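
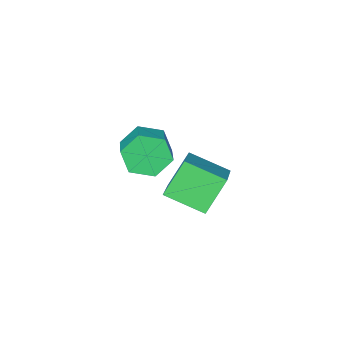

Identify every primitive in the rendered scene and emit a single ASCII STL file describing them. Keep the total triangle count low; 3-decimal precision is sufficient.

solid 
facet normal -0.603 -0.054 0.796
outer loop
vertex -0.138 1.208 -1.738
vertex 1.106 2.664 -0.697
vertex -1.153 2.56 -2.414
endloop
endfacet
facet normal -0.571 -0.668 -0.478
outer loop
vertex -0.086 2.656 -3.823
vertex -0.138 1.208 -1.738
vertex -1.153 2.56 -2.414
endloop
endfacet
facet normal -0.603 -0.054 0.796
outer loop
vertex -1.153 2.56 -2.414
vertex 1.106 2.664 -0.697
vertex 0.092 4.015 -1.373
endloop
endfacet
facet normal -0.557 0.743 -0.371
outer loop
vertex 0.092 4.015 -1.373
vertex -0.086 2.656 -3.823
vertex -1.153 2.56 -2.414
endloop
endfacet
facet normal 0.558 -0.742 0.372
outer loop
vertex -0.138 1.208 -1.738
vertex 2.173 2.76 -2.106
vertex 1.106 2.664 -0.697
endloop
endfacet
facet normal -0.571 -0.668 -0.478
outer loop
vertex 0.928 1.305 -3.147
vertex -0.138 1.208 -1.738
vertex -0.086 2.656 -3.823
endloop
endfacet
facet normal 0.558 -0.743 0.371
outer loop
vertex 0.928 1.305 -3.147
vertex 2.173 2.76 -2.106
vertex -0.138 1.208 -1.738
endloop
endfacet
facet normal 0.571 0.668 0.478
outer loop
vertex 1.106 2.664 -0.697
vertex 2.173 2.76 -2.106
vertex 0.092 4.015 -1.373
endloop
endfacet
facet normal -0.558 0.742 -0.371
outer loop
vertex 1.158 4.112 -2.782
vertex -0.086 2.656 -3.823
vertex 0.092 4.015 -1.373
endloop
endfacet
facet normal 0.571 0.668 0.478
outer loop
vertex 0.092 4.015 -1.373
vertex 2.173 2.76 -2.106
vertex 1.158 4.112 -2.782
endloop
endfacet
facet normal 0.603 0.054 -0.796
outer loop
vertex 1.158 4.112 -2.782
vertex 0.928 1.305 -3.147
vertex -0.086 2.656 -3.823
endloop
endfacet
facet normal 0.602 0.054 -0.796
outer loop
vertex 2.173 2.76 -2.106
vertex 0.928 1.305 -3.147
vertex 1.158 4.112 -2.782
endloop
endfacet
facet normal -0.494 -0.771 -0.401
outer loop
vertex 3.561 2.543 0.328
vertex 2.845 2.659 0.986
vertex 2.803 3.132 0.129
endloop
endfacet
facet normal 0.398 0.210 -0.893
outer loop
vertex 3.561 2.543 0.328
vertex 2.803 3.132 0.129
vertex 4.332 3.746 0.955
endloop
endfacet
facet normal 0.398 0.210 -0.893
outer loop
vertex 4.332 3.746 0.955
vertex 2.803 3.132 0.129
vertex 3.574 4.335 0.756
endloop
endfacet
facet normal 0.494 0.771 0.402
outer loop
vertex 4.332 3.746 0.955
vertex 3.574 4.335 0.756
vertex 3.615 3.861 1.614
endloop
endfacet
facet normal -0.494 -0.771 -0.401
outer loop
vertex 2.803 3.132 0.129
vertex 2.845 2.659 0.986
vertex 2.087 3.248 0.788
endloop
endfacet
facet normal -0.471 0.626 -0.622
outer loop
vertex 2.803 3.132 0.129
vertex 2.087 3.248 0.788
vertex 3.574 4.335 0.756
endloop
endfacet
facet normal -0.471 0.626 -0.621
outer loop
vertex 3.574 4.335 0.756
vertex 2.087 3.248 0.788
vertex 2.858 4.45 1.415
endloop
endfacet
facet normal 0.494 0.771 0.402
outer loop
vertex 3.574 4.335 0.756
vertex 2.858 4.45 1.415
vertex 3.615 3.861 1.614
endloop
endfacet
facet normal -0.494 -0.771 -0.403
outer loop
vertex 2.087 3.248 0.788
vertex 2.845 2.659 0.986
vertex 2.128 2.774 1.645
endloop
endfacet
facet normal -0.868 0.415 0.271
outer loop
vertex 2.087 3.248 0.788
vertex 2.128 2.774 1.645
vertex 2.858 4.45 1.415
endloop
endfacet
facet normal -0.868 0.415 0.271
outer loop
vertex 2.858 4.45 1.415
vertex 2.128 2.774 1.645
vertex 2.899 3.977 2.272
endloop
endfacet
facet normal 0.494 0.771 0.402
outer loop
vertex 2.858 4.45 1.415
vertex 2.899 3.977 2.272
vertex 3.615 3.861 1.614
endloop
endfacet
facet normal -0.494 -0.771 -0.402
outer loop
vertex 2.128 2.774 1.645
vertex 2.845 2.659 0.986
vertex 2.886 2.185 1.844
endloop
endfacet
facet normal -0.398 -0.210 0.893
outer loop
vertex 2.128 2.774 1.645
vertex 2.886 2.185 1.844
vertex 2.899 3.977 2.272
endloop
endfacet
facet normal -0.398 -0.210 0.893
outer loop
vertex 2.899 3.977 2.272
vertex 2.886 2.185 1.844
vertex 3.657 3.388 2.471
endloop
endfacet
facet normal 0.494 0.771 0.401
outer loop
vertex 2.899 3.977 2.272
vertex 3.657 3.388 2.471
vertex 3.615 3.861 1.614
endloop
endfacet
facet normal -0.494 -0.771 -0.402
outer loop
vertex 2.886 2.185 1.844
vertex 2.845 2.659 0.986
vertex 3.602 2.07 1.185
endloop
endfacet
facet normal 0.471 -0.626 0.621
outer loop
vertex 2.886 2.185 1.844
vertex 3.602 2.07 1.185
vertex 3.657 3.388 2.471
endloop
endfacet
facet normal 0.471 -0.626 0.622
outer loop
vertex 3.657 3.388 2.471
vertex 3.602 2.07 1.185
vertex 4.373 3.272 1.812
endloop
endfacet
facet normal 0.494 0.771 0.401
outer loop
vertex 3.657 3.388 2.471
vertex 4.373 3.272 1.812
vertex 3.615 3.861 1.614
endloop
endfacet
facet normal -0.494 -0.771 -0.402
outer loop
vertex 3.602 2.07 1.185
vertex 2.845 2.659 0.986
vertex 3.561 2.543 0.328
endloop
endfacet
facet normal 0.868 -0.416 -0.271
outer loop
vertex 3.602 2.07 1.185
vertex 3.561 2.543 0.328
vertex 4.373 3.272 1.812
endloop
endfacet
facet normal 0.868 -0.415 -0.271
outer loop
vertex 4.373 3.272 1.812
vertex 3.561 2.543 0.328
vertex 4.332 3.746 0.955
endloop
endfacet
facet normal 0.494 0.771 0.403
outer loop
vertex 4.373 3.272 1.812
vertex 4.332 3.746 0.955
vertex 3.615 3.861 1.614
endloop
endfacet

endsolid


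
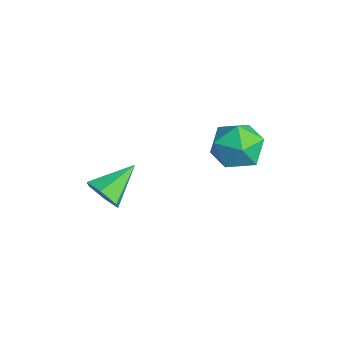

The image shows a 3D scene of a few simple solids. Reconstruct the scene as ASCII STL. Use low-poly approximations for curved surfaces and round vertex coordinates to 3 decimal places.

solid 
facet normal 0.307 -0.840 -0.448
outer loop
vertex -1.906 -1.693 -2.636
vertex -2.24 -2.1 -2.101
vertex -2.619 -1.909 -2.719
endloop
endfacet
facet normal -0.150 0.746 -0.649
outer loop
vertex -1.906 -1.693 -2.636
vertex -2.619 -1.909 -2.719
vertex -2.72 -0.78 -1.399
endloop
endfacet
facet normal 0.306 -0.841 -0.447
outer loop
vertex -2.619 -1.909 -2.719
vertex -2.24 -2.1 -2.101
vertex -2.953 -2.315 -2.184
endloop
endfacet
facet normal -0.895 0.304 -0.328
outer loop
vertex -2.619 -1.909 -2.719
vertex -2.953 -2.315 -2.184
vertex -2.72 -0.78 -1.399
endloop
endfacet
facet normal 0.306 -0.840 -0.448
outer loop
vertex -2.953 -2.315 -2.184
vertex -2.24 -2.1 -2.101
vertex -2.573 -2.506 -1.566
endloop
endfacet
facet normal -0.862 -0.121 0.493
outer loop
vertex -2.953 -2.315 -2.184
vertex -2.573 -2.506 -1.566
vertex -2.72 -0.78 -1.399
endloop
endfacet
facet normal 0.307 -0.840 -0.447
outer loop
vertex -2.573 -2.506 -1.566
vertex -2.24 -2.1 -2.101
vertex -1.86 -2.29 -1.483
endloop
endfacet
facet normal -0.084 -0.103 0.991
outer loop
vertex -2.573 -2.506 -1.566
vertex -1.86 -2.29 -1.483
vertex -2.72 -0.78 -1.399
endloop
endfacet
facet normal 0.306 -0.841 -0.447
outer loop
vertex -1.86 -2.29 -1.483
vertex -2.24 -2.1 -2.101
vertex -1.526 -1.884 -2.018
endloop
endfacet
facet normal 0.661 0.339 0.670
outer loop
vertex -1.86 -2.29 -1.483
vertex -1.526 -1.884 -2.018
vertex -2.72 -0.78 -1.399
endloop
endfacet
facet normal 0.306 -0.840 -0.448
outer loop
vertex -1.526 -1.884 -2.018
vertex -2.24 -2.1 -2.101
vertex -1.906 -1.693 -2.636
endloop
endfacet
facet normal 0.628 0.764 -0.150
outer loop
vertex -1.526 -1.884 -2.018
vertex -1.906 -1.693 -2.636
vertex -2.72 -0.78 -1.399
endloop
endfacet
facet normal -0.658 0.175 0.733
outer loop
vertex -1.547 2.727 0.506
vertex -1.775 1.744 0.536
vertex -1.033 2.108 1.115
endloop
endfacet
facet normal -0.121 0.643 0.756
outer loop
vertex -1.547 2.727 0.506
vertex -1.033 2.108 1.115
vertex -0.545 2.818 0.589
endloop
endfacet
facet normal -0.100 0.986 0.131
outer loop
vertex -1.547 2.727 0.506
vertex -0.545 2.818 0.589
vertex -0.986 2.893 -0.316
endloop
endfacet
facet normal -0.625 0.729 -0.279
outer loop
vertex -1.547 2.727 0.506
vertex -0.986 2.893 -0.316
vertex -1.746 2.229 -0.349
endloop
endfacet
facet normal -0.969 0.228 0.093
outer loop
vertex -1.547 2.727 0.506
vertex -1.746 2.229 -0.349
vertex -1.775 1.744 0.536
endloop
endfacet
facet normal 0.488 0.277 0.827
outer loop
vertex -0.545 2.818 0.589
vertex -1.033 2.108 1.115
vertex -0.154 1.891 0.669
endloop
endfacet
facet normal -0.380 -0.481 0.790
outer loop
vertex -1.033 2.108 1.115
vertex -1.775 1.744 0.536
vertex -0.914 1.227 0.636
endloop
endfacet
facet normal -0.885 -0.395 -0.245
outer loop
vertex -1.775 1.744 0.536
vertex -1.746 2.229 -0.349
vertex -1.355 1.302 -0.269
endloop
endfacet
facet normal -0.327 0.417 -0.848
outer loop
vertex -1.746 2.229 -0.349
vertex -0.986 2.893 -0.316
vertex -0.867 2.012 -0.795
endloop
endfacet
facet normal 0.522 0.833 -0.185
outer loop
vertex -0.986 2.893 -0.316
vertex -0.545 2.818 0.589
vertex -0.125 2.376 -0.216
endloop
endfacet
facet normal 0.625 -0.729 0.279
outer loop
vertex -0.353 1.393 -0.186
vertex -0.154 1.891 0.669
vertex -0.914 1.227 0.636
endloop
endfacet
facet normal 0.100 -0.986 -0.131
outer loop
vertex -0.353 1.393 -0.186
vertex -0.914 1.227 0.636
vertex -1.355 1.302 -0.269
endloop
endfacet
facet normal 0.121 -0.643 -0.756
outer loop
vertex -0.353 1.393 -0.186
vertex -1.355 1.302 -0.269
vertex -0.867 2.012 -0.795
endloop
endfacet
facet normal 0.658 -0.175 -0.733
outer loop
vertex -0.353 1.393 -0.186
vertex -0.867 2.012 -0.795
vertex -0.125 2.376 -0.216
endloop
endfacet
facet normal 0.969 -0.228 -0.093
outer loop
vertex -0.353 1.393 -0.186
vertex -0.125 2.376 -0.216
vertex -0.154 1.891 0.669
endloop
endfacet
facet normal 0.327 -0.417 0.848
outer loop
vertex -0.914 1.227 0.636
vertex -0.154 1.891 0.669
vertex -1.033 2.108 1.115
endloop
endfacet
facet normal -0.522 -0.833 0.185
outer loop
vertex -1.355 1.302 -0.269
vertex -0.914 1.227 0.636
vertex -1.775 1.744 0.536
endloop
endfacet
facet normal -0.488 -0.277 -0.827
outer loop
vertex -0.867 2.012 -0.795
vertex -1.355 1.302 -0.269
vertex -1.746 2.229 -0.349
endloop
endfacet
facet normal 0.380 0.481 -0.790
outer loop
vertex -0.125 2.376 -0.216
vertex -0.867 2.012 -0.795
vertex -0.986 2.893 -0.316
endloop
endfacet
facet normal 0.885 0.395 0.245
outer loop
vertex -0.154 1.891 0.669
vertex -0.125 2.376 -0.216
vertex -0.545 2.818 0.589
endloop
endfacet

endsolid


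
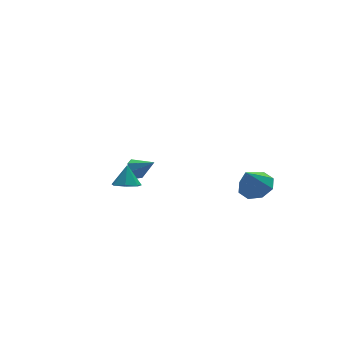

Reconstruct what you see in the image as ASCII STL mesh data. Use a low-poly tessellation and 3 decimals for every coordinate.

solid 
facet normal -0.670 0.471 -0.573
outer loop
vertex -0.489 3.813 -4.391
vertex -1.035 3.561 -3.96
vertex -0.649 4.189 -3.895
endloop
endfacet
facet normal 0.923 0.384 0.006
outer loop
vertex -0.489 3.813 -4.391
vertex -0.649 4.189 -3.895
vertex -0.125 2.919 -3.18
endloop
endfacet
facet normal -0.670 0.471 -0.574
outer loop
vertex -0.649 4.189 -3.895
vertex -1.035 3.561 -3.96
vertex -1.1 4.092 -3.448
endloop
endfacet
facet normal 0.512 0.572 0.641
outer loop
vertex -0.649 4.189 -3.895
vertex -1.1 4.092 -3.448
vertex -0.125 2.919 -3.18
endloop
endfacet
facet normal -0.670 0.471 -0.574
outer loop
vertex -1.1 4.092 -3.448
vertex -1.035 3.561 -3.96
vertex -1.502 3.595 -3.387
endloop
endfacet
facet normal -0.063 0.172 0.983
outer loop
vertex -1.1 4.092 -3.448
vertex -1.502 3.595 -3.387
vertex -0.125 2.919 -3.18
endloop
endfacet
facet normal -0.669 0.472 -0.574
outer loop
vertex -1.502 3.595 -3.387
vertex -1.035 3.561 -3.96
vertex -1.553 3.073 -3.757
endloop
endfacet
facet normal -0.369 -0.513 0.775
outer loop
vertex -1.502 3.595 -3.387
vertex -1.553 3.073 -3.757
vertex -0.125 2.919 -3.18
endloop
endfacet
facet normal -0.669 0.472 -0.574
outer loop
vertex -1.553 3.073 -3.757
vertex -1.035 3.561 -3.96
vertex -1.214 2.918 -4.28
endloop
endfacet
facet normal -0.175 -0.969 0.174
outer loop
vertex -1.553 3.073 -3.757
vertex -1.214 2.918 -4.28
vertex -0.125 2.919 -3.18
endloop
endfacet
facet normal -0.670 0.472 -0.573
outer loop
vertex -1.214 2.918 -4.28
vertex -1.035 3.561 -3.96
vertex -0.74 3.248 -4.562
endloop
endfacet
facet normal 0.373 -0.851 -0.369
outer loop
vertex -1.214 2.918 -4.28
vertex -0.74 3.248 -4.562
vertex -0.125 2.919 -3.18
endloop
endfacet
facet normal -0.670 0.471 -0.573
outer loop
vertex -0.74 3.248 -4.562
vertex -1.035 3.561 -3.96
vertex -0.489 3.813 -4.391
endloop
endfacet
facet normal 0.862 -0.249 -0.443
outer loop
vertex -0.74 3.248 -4.562
vertex -0.489 3.813 -4.391
vertex -0.125 2.919 -3.18
endloop
endfacet
facet normal 0.453 0.179 -0.873
outer loop
vertex 4.691 -1.563 -2.276
vertex 3.96 -2.176 -2.781
vertex 4.035 -1.129 -2.527
endloop
endfacet
facet normal 0.123 0.629 0.767
outer loop
vertex 4.691 -1.563 -2.276
vertex 4.035 -1.129 -2.527
vertex 3.18 -2.484 -1.279
endloop
endfacet
facet normal 0.453 0.179 -0.873
outer loop
vertex 4.035 -1.129 -2.527
vertex 3.96 -2.176 -2.781
vertex 3.334 -1.308 -2.927
endloop
endfacet
facet normal -0.466 0.740 0.485
outer loop
vertex 4.035 -1.129 -2.527
vertex 3.334 -1.308 -2.927
vertex 3.18 -2.484 -1.279
endloop
endfacet
facet normal 0.453 0.180 -0.873
outer loop
vertex 3.334 -1.308 -2.927
vertex 3.96 -2.176 -2.781
vertex 3.0 -1.995 -3.242
endloop
endfacet
facet normal -0.915 0.365 0.175
outer loop
vertex 3.334 -1.308 -2.927
vertex 3.0 -1.995 -3.242
vertex 3.18 -2.484 -1.279
endloop
endfacet
facet normal 0.453 0.179 -0.873
outer loop
vertex 3.0 -1.995 -3.242
vertex 3.96 -2.176 -2.781
vertex 3.228 -2.789 -3.286
endloop
endfacet
facet normal -0.961 -0.277 0.019
outer loop
vertex 3.0 -1.995 -3.242
vertex 3.228 -2.789 -3.286
vertex 3.18 -2.484 -1.279
endloop
endfacet
facet normal 0.452 0.180 -0.874
outer loop
vertex 3.228 -2.789 -3.286
vertex 3.96 -2.176 -2.781
vertex 3.885 -3.223 -3.035
endloop
endfacet
facet normal -0.577 -0.810 0.109
outer loop
vertex 3.228 -2.789 -3.286
vertex 3.885 -3.223 -3.035
vertex 3.18 -2.484 -1.279
endloop
endfacet
facet normal 0.453 0.179 -0.873
outer loop
vertex 3.885 -3.223 -3.035
vertex 3.96 -2.176 -2.781
vertex 4.585 -3.044 -2.635
endloop
endfacet
facet normal 0.011 -0.920 0.392
outer loop
vertex 3.885 -3.223 -3.035
vertex 4.585 -3.044 -2.635
vertex 3.18 -2.484 -1.279
endloop
endfacet
facet normal 0.453 0.180 -0.873
outer loop
vertex 4.585 -3.044 -2.635
vertex 3.96 -2.176 -2.781
vertex 4.919 -2.356 -2.32
endloop
endfacet
facet normal 0.460 -0.544 0.701
outer loop
vertex 4.585 -3.044 -2.635
vertex 4.919 -2.356 -2.32
vertex 3.18 -2.484 -1.279
endloop
endfacet
facet normal 0.453 0.179 -0.873
outer loop
vertex 4.919 -2.356 -2.32
vertex 3.96 -2.176 -2.781
vertex 4.691 -1.563 -2.276
endloop
endfacet
facet normal 0.506 0.098 0.857
outer loop
vertex 4.919 -2.356 -2.32
vertex 4.691 -1.563 -2.276
vertex 3.18 -2.484 -1.279
endloop
endfacet
facet normal -0.204 -0.446 -0.872
outer loop
vertex -2.829 -2.459 -0.787
vertex -3.624 -2.282 -0.691
vertex -3.042 -1.835 -1.056
endloop
endfacet
facet normal 0.912 0.379 0.156
outer loop
vertex -2.829 -2.459 -0.787
vertex -3.042 -1.835 -1.056
vertex -3.356 -1.698 0.451
endloop
endfacet
facet normal -0.204 -0.446 -0.872
outer loop
vertex -3.042 -1.835 -1.056
vertex -3.624 -2.282 -0.691
vertex -3.693 -1.548 -1.05
endloop
endfacet
facet normal 0.403 0.915 0.001
outer loop
vertex -3.042 -1.835 -1.056
vertex -3.693 -1.548 -1.05
vertex -3.356 -1.698 0.451
endloop
endfacet
facet normal -0.206 -0.446 -0.871
outer loop
vertex -3.693 -1.548 -1.05
vertex -3.624 -2.282 -0.691
vertex -4.292 -1.813 -0.773
endloop
endfacet
facet normal -0.333 0.928 0.168
outer loop
vertex -3.693 -1.548 -1.05
vertex -4.292 -1.813 -0.773
vertex -3.356 -1.698 0.451
endloop
endfacet
facet normal -0.206 -0.445 -0.872
outer loop
vertex -4.292 -1.813 -0.773
vertex -3.624 -2.282 -0.691
vertex -4.389 -2.432 -0.434
endloop
endfacet
facet normal -0.744 0.407 0.530
outer loop
vertex -4.292 -1.813 -0.773
vertex -4.389 -2.432 -0.434
vertex -3.356 -1.698 0.451
endloop
endfacet
facet normal -0.206 -0.445 -0.872
outer loop
vertex -4.389 -2.432 -0.434
vertex -3.624 -2.282 -0.691
vertex -3.91 -2.937 -0.289
endloop
endfacet
facet normal -0.517 -0.256 0.816
outer loop
vertex -4.389 -2.432 -0.434
vertex -3.91 -2.937 -0.289
vertex -3.356 -1.698 0.451
endloop
endfacet
facet normal -0.205 -0.445 -0.872
outer loop
vertex -3.91 -2.937 -0.289
vertex -3.624 -2.282 -0.691
vertex -3.216 -2.949 -0.446
endloop
endfacet
facet normal 0.173 -0.561 0.809
outer loop
vertex -3.91 -2.937 -0.289
vertex -3.216 -2.949 -0.446
vertex -3.356 -1.698 0.451
endloop
endfacet
facet normal -0.204 -0.445 -0.872
outer loop
vertex -3.216 -2.949 -0.446
vertex -3.624 -2.282 -0.691
vertex -2.829 -2.459 -0.787
endloop
endfacet
facet normal 0.809 -0.280 0.516
outer loop
vertex -3.216 -2.949 -0.446
vertex -2.829 -2.459 -0.787
vertex -3.356 -1.698 0.451
endloop
endfacet

endsolid


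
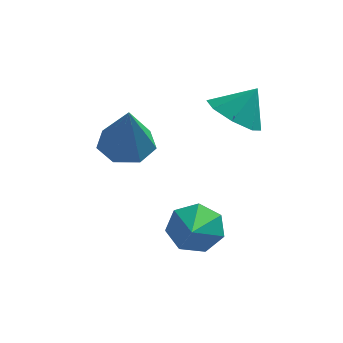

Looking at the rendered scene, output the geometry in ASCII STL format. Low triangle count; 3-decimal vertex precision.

solid 
facet normal -0.100 0.369 -0.924
outer loop
vertex -2.312 1.041 -0.775
vertex -2.771 1.665 -0.476
vertex -1.948 1.631 -0.579
endloop
endfacet
facet normal 0.831 -0.547 0.104
outer loop
vertex -2.312 1.041 -0.775
vertex -1.948 1.631 -0.579
vertex -2.589 0.995 1.196
endloop
endfacet
facet normal -0.100 0.370 -0.924
outer loop
vertex -1.948 1.631 -0.579
vertex -2.771 1.665 -0.476
vertex -2.204 2.246 -0.305
endloop
endfacet
facet normal 0.897 0.198 0.395
outer loop
vertex -1.948 1.631 -0.579
vertex -2.204 2.246 -0.305
vertex -2.589 0.995 1.196
endloop
endfacet
facet normal -0.100 0.370 -0.924
outer loop
vertex -2.204 2.246 -0.305
vertex -2.771 1.665 -0.476
vertex -2.887 2.423 -0.16
endloop
endfacet
facet normal 0.317 0.687 0.654
outer loop
vertex -2.204 2.246 -0.305
vertex -2.887 2.423 -0.16
vertex -2.589 0.995 1.196
endloop
endfacet
facet normal -0.100 0.370 -0.924
outer loop
vertex -2.887 2.423 -0.16
vertex -2.771 1.665 -0.476
vertex -3.482 2.029 -0.253
endloop
endfacet
facet normal -0.473 0.553 0.686
outer loop
vertex -2.887 2.423 -0.16
vertex -3.482 2.029 -0.253
vertex -2.589 0.995 1.196
endloop
endfacet
facet normal -0.100 0.370 -0.924
outer loop
vertex -3.482 2.029 -0.253
vertex -2.771 1.665 -0.476
vertex -3.542 1.361 -0.514
endloop
endfacet
facet normal -0.878 -0.104 0.467
outer loop
vertex -3.482 2.029 -0.253
vertex -3.542 1.361 -0.514
vertex -2.589 0.995 1.196
endloop
endfacet
facet normal -0.100 0.369 -0.924
outer loop
vertex -3.542 1.361 -0.514
vertex -2.771 1.665 -0.476
vertex -3.021 0.921 -0.746
endloop
endfacet
facet normal -0.594 -0.788 0.162
outer loop
vertex -3.542 1.361 -0.514
vertex -3.021 0.921 -0.746
vertex -2.589 0.995 1.196
endloop
endfacet
facet normal -0.100 0.369 -0.924
outer loop
vertex -3.021 0.921 -0.746
vertex -2.771 1.665 -0.476
vertex -2.312 1.041 -0.775
endloop
endfacet
facet normal 0.167 -0.986 0.000
outer loop
vertex -3.021 0.921 -0.746
vertex -2.312 1.041 -0.775
vertex -2.589 0.995 1.196
endloop
endfacet
facet normal -0.018 0.867 -0.498
outer loop
vertex -0.052 0.332 -2.207
vertex -0.711 0.088 -2.609
vertex -0.668 0.491 -1.908
endloop
endfacet
facet normal 0.424 -0.057 0.904
outer loop
vertex -0.052 0.332 -2.207
vertex -0.668 0.491 -1.908
vertex -0.689 -0.988 -1.991
endloop
endfacet
facet normal -0.019 0.867 -0.497
outer loop
vertex -0.668 0.491 -1.908
vertex -0.711 0.088 -2.609
vertex -1.316 0.346 -2.136
endloop
endfacet
facet normal -0.322 -0.048 0.946
outer loop
vertex -0.668 0.491 -1.908
vertex -1.316 0.346 -2.136
vertex -0.689 -0.988 -1.991
endloop
endfacet
facet normal -0.018 0.868 -0.497
outer loop
vertex -1.316 0.346 -2.136
vertex -0.711 0.088 -2.609
vertex -1.509 0.007 -2.721
endloop
endfacet
facet normal -0.820 -0.335 0.465
outer loop
vertex -1.316 0.346 -2.136
vertex -1.509 0.007 -2.721
vertex -0.689 -0.988 -1.991
endloop
endfacet
facet normal -0.018 0.867 -0.498
outer loop
vertex -1.509 0.007 -2.721
vertex -0.711 0.088 -2.609
vertex -1.101 -0.272 -3.221
endloop
endfacet
facet normal -0.693 -0.699 -0.175
outer loop
vertex -1.509 0.007 -2.721
vertex -1.101 -0.272 -3.221
vertex -0.689 -0.988 -1.991
endloop
endfacet
facet normal -0.018 0.867 -0.498
outer loop
vertex -1.101 -0.272 -3.221
vertex -0.711 0.088 -2.609
vertex -0.4 -0.28 -3.26
endloop
endfacet
facet normal -0.037 -0.869 -0.493
outer loop
vertex -1.101 -0.272 -3.221
vertex -0.4 -0.28 -3.26
vertex -0.689 -0.988 -1.991
endloop
endfacet
facet normal -0.018 0.867 -0.498
outer loop
vertex -0.4 -0.28 -3.26
vertex -0.711 0.088 -2.609
vertex 0.068 -0.011 -2.809
endloop
endfacet
facet normal 0.652 -0.715 -0.250
outer loop
vertex -0.4 -0.28 -3.26
vertex 0.068 -0.011 -2.809
vertex -0.689 -0.988 -1.991
endloop
endfacet
facet normal -0.018 0.867 -0.498
outer loop
vertex 0.068 -0.011 -2.809
vertex -0.711 0.088 -2.609
vertex -0.052 0.332 -2.207
endloop
endfacet
facet normal 0.858 -0.353 0.372
outer loop
vertex 0.068 -0.011 -2.809
vertex -0.052 0.332 -2.207
vertex -0.689 -0.988 -1.991
endloop
endfacet
facet normal -0.531 -0.303 -0.792
outer loop
vertex 0.798 2.53 -0.224
vertex 0.036 2.665 0.235
vertex 0.552 3.169 -0.304
endloop
endfacet
facet normal 0.934 0.357 -0.021
outer loop
vertex 0.798 2.53 -0.224
vertex 0.552 3.169 -0.304
vertex 0.644 3.015 1.145
endloop
endfacet
facet normal -0.529 -0.305 -0.792
outer loop
vertex 0.552 3.169 -0.304
vertex 0.036 2.665 0.235
vertex 0.003 3.512 -0.069
endloop
endfacet
facet normal 0.546 0.836 0.054
outer loop
vertex 0.552 3.169 -0.304
vertex 0.003 3.512 -0.069
vertex 0.644 3.015 1.145
endloop
endfacet
facet normal -0.530 -0.305 -0.792
outer loop
vertex 0.003 3.512 -0.069
vertex 0.036 2.665 0.235
vertex -0.527 3.36 0.344
endloop
endfacet
facet normal 0.021 0.929 0.369
outer loop
vertex 0.003 3.512 -0.069
vertex -0.527 3.36 0.344
vertex 0.644 3.015 1.145
endloop
endfacet
facet normal -0.529 -0.305 -0.792
outer loop
vertex -0.527 3.36 0.344
vertex 0.036 2.665 0.235
vertex -0.727 2.8 0.693
endloop
endfacet
facet normal -0.336 0.582 0.741
outer loop
vertex -0.527 3.36 0.344
vertex -0.727 2.8 0.693
vertex 0.644 3.015 1.145
endloop
endfacet
facet normal -0.529 -0.303 -0.792
outer loop
vertex -0.727 2.8 0.693
vertex 0.036 2.665 0.235
vertex -0.481 2.162 0.773
endloop
endfacet
facet normal -0.313 -0.002 0.950
outer loop
vertex -0.727 2.8 0.693
vertex -0.481 2.162 0.773
vertex 0.644 3.015 1.145
endloop
endfacet
facet normal -0.529 -0.304 -0.792
outer loop
vertex -0.481 2.162 0.773
vertex 0.036 2.665 0.235
vertex 0.068 1.819 0.538
endloop
endfacet
facet normal 0.075 -0.480 0.874
outer loop
vertex -0.481 2.162 0.773
vertex 0.068 1.819 0.538
vertex 0.644 3.015 1.145
endloop
endfacet
facet normal -0.530 -0.304 -0.792
outer loop
vertex 0.068 1.819 0.538
vertex 0.036 2.665 0.235
vertex 0.598 1.971 0.125
endloop
endfacet
facet normal 0.600 -0.573 0.559
outer loop
vertex 0.068 1.819 0.538
vertex 0.598 1.971 0.125
vertex 0.644 3.015 1.145
endloop
endfacet
facet normal -0.530 -0.304 -0.791
outer loop
vertex 0.598 1.971 0.125
vertex 0.036 2.665 0.235
vertex 0.798 2.53 -0.224
endloop
endfacet
facet normal 0.956 -0.225 0.187
outer loop
vertex 0.598 1.971 0.125
vertex 0.798 2.53 -0.224
vertex 0.644 3.015 1.145
endloop
endfacet

endsolid


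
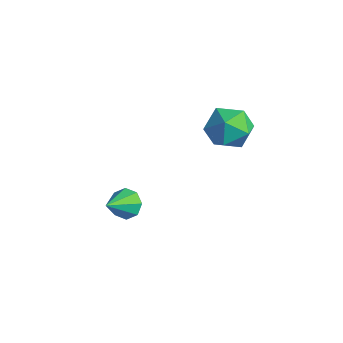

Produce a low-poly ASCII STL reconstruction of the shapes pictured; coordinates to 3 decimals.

solid 
facet normal -0.260 0.769 -0.584
outer loop
vertex 1.004 -1.961 -3.441
vertex 0.393 -2.378 -3.718
vertex 0.503 -1.881 -3.113
endloop
endfacet
facet normal 0.557 0.265 0.787
outer loop
vertex 1.004 -1.961 -3.441
vertex 0.503 -1.881 -3.113
vertex 0.827 -3.662 -2.742
endloop
endfacet
facet normal -0.261 0.769 -0.584
outer loop
vertex 0.503 -1.881 -3.113
vertex 0.393 -2.378 -3.718
vertex -0.063 -2.093 -3.139
endloop
endfacet
facet normal -0.113 0.183 0.977
outer loop
vertex 0.503 -1.881 -3.113
vertex -0.063 -2.093 -3.139
vertex 0.827 -3.662 -2.742
endloop
endfacet
facet normal -0.261 0.769 -0.584
outer loop
vertex -0.063 -2.093 -3.139
vertex 0.393 -2.378 -3.718
vertex -0.362 -2.471 -3.503
endloop
endfacet
facet normal -0.655 -0.187 0.732
outer loop
vertex -0.063 -2.093 -3.139
vertex -0.362 -2.471 -3.503
vertex 0.827 -3.662 -2.742
endloop
endfacet
facet normal -0.261 0.769 -0.583
outer loop
vertex -0.362 -2.471 -3.503
vertex 0.393 -2.378 -3.718
vertex -0.219 -2.795 -3.994
endloop
endfacet
facet normal -0.754 -0.628 0.195
outer loop
vertex -0.362 -2.471 -3.503
vertex -0.219 -2.795 -3.994
vertex 0.827 -3.662 -2.742
endloop
endfacet
facet normal -0.261 0.769 -0.584
outer loop
vertex -0.219 -2.795 -3.994
vertex 0.393 -2.378 -3.718
vertex 0.282 -2.874 -4.322
endloop
endfacet
facet normal -0.348 -0.881 -0.319
outer loop
vertex -0.219 -2.795 -3.994
vertex 0.282 -2.874 -4.322
vertex 0.827 -3.662 -2.742
endloop
endfacet
facet normal -0.260 0.769 -0.584
outer loop
vertex 0.282 -2.874 -4.322
vertex 0.393 -2.378 -3.718
vertex 0.848 -2.663 -4.296
endloop
endfacet
facet normal 0.321 -0.799 -0.509
outer loop
vertex 0.282 -2.874 -4.322
vertex 0.848 -2.663 -4.296
vertex 0.827 -3.662 -2.742
endloop
endfacet
facet normal -0.261 0.769 -0.584
outer loop
vertex 0.848 -2.663 -4.296
vertex 0.393 -2.378 -3.718
vertex 1.147 -2.285 -3.932
endloop
endfacet
facet normal 0.864 -0.429 -0.264
outer loop
vertex 0.848 -2.663 -4.296
vertex 1.147 -2.285 -3.932
vertex 0.827 -3.662 -2.742
endloop
endfacet
facet normal -0.260 0.769 -0.583
outer loop
vertex 1.147 -2.285 -3.932
vertex 0.393 -2.378 -3.718
vertex 1.004 -1.961 -3.441
endloop
endfacet
facet normal 0.962 0.012 0.272
outer loop
vertex 1.147 -2.285 -3.932
vertex 1.004 -1.961 -3.441
vertex 0.827 -3.662 -2.742
endloop
endfacet
facet normal -0.087 0.937 0.338
outer loop
vertex 3.409 2.038 1.58
vertex 2.321 1.809 1.936
vertex 3.22 1.632 2.658
endloop
endfacet
facet normal 0.590 0.716 0.373
outer loop
vertex 3.409 2.038 1.58
vertex 3.22 1.632 2.658
vertex 4.114 1.223 2.028
endloop
endfacet
facet normal 0.797 0.532 -0.285
outer loop
vertex 3.409 2.038 1.58
vertex 4.114 1.223 2.028
vertex 3.767 1.147 0.917
endloop
endfacet
facet normal 0.248 0.640 -0.727
outer loop
vertex 3.409 2.038 1.58
vertex 3.767 1.147 0.917
vertex 2.659 1.51 0.859
endloop
endfacet
facet normal -0.299 0.891 -0.341
outer loop
vertex 3.409 2.038 1.58
vertex 2.659 1.51 0.859
vertex 2.321 1.809 1.936
endloop
endfacet
facet normal 0.610 0.131 0.781
outer loop
vertex 4.114 1.223 2.028
vertex 3.22 1.632 2.658
vertex 3.461 0.49 2.661
endloop
endfacet
facet normal -0.486 0.489 0.725
outer loop
vertex 3.22 1.632 2.658
vertex 2.321 1.809 1.936
vertex 2.353 0.853 2.603
endloop
endfacet
facet normal -0.829 0.415 -0.375
outer loop
vertex 2.321 1.809 1.936
vertex 2.659 1.51 0.859
vertex 2.006 0.777 1.492
endloop
endfacet
facet normal 0.055 0.009 -0.998
outer loop
vertex 2.659 1.51 0.859
vertex 3.767 1.147 0.917
vertex 2.9 0.368 0.862
endloop
endfacet
facet normal 0.944 -0.166 -0.284
outer loop
vertex 3.767 1.147 0.917
vertex 4.114 1.223 2.028
vertex 3.799 0.191 1.584
endloop
endfacet
facet normal -0.248 -0.640 0.727
outer loop
vertex 2.711 -0.038 1.94
vertex 3.461 0.49 2.661
vertex 2.353 0.853 2.603
endloop
endfacet
facet normal -0.797 -0.532 0.285
outer loop
vertex 2.711 -0.038 1.94
vertex 2.353 0.853 2.603
vertex 2.006 0.777 1.492
endloop
endfacet
facet normal -0.590 -0.716 -0.373
outer loop
vertex 2.711 -0.038 1.94
vertex 2.006 0.777 1.492
vertex 2.9 0.368 0.862
endloop
endfacet
facet normal 0.087 -0.937 -0.338
outer loop
vertex 2.711 -0.038 1.94
vertex 2.9 0.368 0.862
vertex 3.799 0.191 1.584
endloop
endfacet
facet normal 0.299 -0.891 0.341
outer loop
vertex 2.711 -0.038 1.94
vertex 3.799 0.191 1.584
vertex 3.461 0.49 2.661
endloop
endfacet
facet normal -0.055 -0.009 0.998
outer loop
vertex 2.353 0.853 2.603
vertex 3.461 0.49 2.661
vertex 3.22 1.632 2.658
endloop
endfacet
facet normal -0.944 0.166 0.284
outer loop
vertex 2.006 0.777 1.492
vertex 2.353 0.853 2.603
vertex 2.321 1.809 1.936
endloop
endfacet
facet normal -0.610 -0.131 -0.781
outer loop
vertex 2.9 0.368 0.862
vertex 2.006 0.777 1.492
vertex 2.659 1.51 0.859
endloop
endfacet
facet normal 0.486 -0.489 -0.725
outer loop
vertex 3.799 0.191 1.584
vertex 2.9 0.368 0.862
vertex 3.767 1.147 0.917
endloop
endfacet
facet normal 0.829 -0.415 0.375
outer loop
vertex 3.461 0.49 2.661
vertex 3.799 0.191 1.584
vertex 4.114 1.223 2.028
endloop
endfacet

endsolid


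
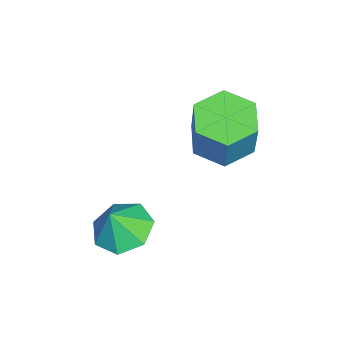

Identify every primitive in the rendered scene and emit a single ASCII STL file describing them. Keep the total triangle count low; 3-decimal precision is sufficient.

solid 
facet normal -0.321 0.269 -0.908
outer loop
vertex -0.349 -0.391 -2.384
vertex -0.848 0.33 -1.994
vertex 0.058 0.333 -2.313
endloop
endfacet
facet normal 0.837 -0.494 0.234
outer loop
vertex -0.349 -0.391 -2.384
vertex 0.058 0.333 -2.313
vertex -0.492 0.03 -0.986
endloop
endfacet
facet normal -0.321 0.270 -0.908
outer loop
vertex 0.058 0.333 -2.313
vertex -0.848 0.33 -1.994
vertex -0.218 1.054 -2.001
endloop
endfacet
facet normal 0.897 0.166 0.410
outer loop
vertex 0.058 0.333 -2.313
vertex -0.218 1.054 -2.001
vertex -0.492 0.03 -0.986
endloop
endfacet
facet normal -0.320 0.270 -0.908
outer loop
vertex -0.218 1.054 -2.001
vertex -0.848 0.33 -1.994
vertex -0.968 1.23 -1.684
endloop
endfacet
facet normal 0.429 0.575 0.696
outer loop
vertex -0.218 1.054 -2.001
vertex -0.968 1.23 -1.684
vertex -0.492 0.03 -0.986
endloop
endfacet
facet normal -0.321 0.270 -0.908
outer loop
vertex -0.968 1.23 -1.684
vertex -0.848 0.33 -1.994
vertex -1.628 0.728 -1.6
endloop
endfacet
facet normal -0.213 0.427 0.879
outer loop
vertex -0.968 1.23 -1.684
vertex -1.628 0.728 -1.6
vertex -0.492 0.03 -0.986
endloop
endfacet
facet normal -0.321 0.270 -0.908
outer loop
vertex -1.628 0.728 -1.6
vertex -0.848 0.33 -1.994
vertex -1.7 -0.074 -1.813
endloop
endfacet
facet normal -0.547 -0.169 0.820
outer loop
vertex -1.628 0.728 -1.6
vertex -1.7 -0.074 -1.813
vertex -0.492 0.03 -0.986
endloop
endfacet
facet normal -0.321 0.270 -0.908
outer loop
vertex -1.7 -0.074 -1.813
vertex -0.848 0.33 -1.994
vertex -1.131 -0.572 -2.162
endloop
endfacet
facet normal -0.320 -0.761 0.564
outer loop
vertex -1.7 -0.074 -1.813
vertex -1.131 -0.572 -2.162
vertex -0.492 0.03 -0.986
endloop
endfacet
facet normal -0.320 0.270 -0.908
outer loop
vertex -1.131 -0.572 -2.162
vertex -0.848 0.33 -1.994
vertex -0.349 -0.391 -2.384
endloop
endfacet
facet normal 0.296 -0.906 0.303
outer loop
vertex -1.131 -0.572 -2.162
vertex -0.349 -0.391 -2.384
vertex -0.492 0.03 -0.986
endloop
endfacet
facet normal -0.349 -0.082 -0.933
outer loop
vertex -2.111 3.082 0.06
vertex -3.038 2.91 0.422
vertex -2.74 3.855 0.227
endloop
endfacet
facet normal 0.701 0.639 -0.318
outer loop
vertex -2.111 3.082 0.06
vertex -2.74 3.855 0.227
vertex -1.515 3.223 1.657
endloop
endfacet
facet normal 0.700 0.639 -0.317
outer loop
vertex -1.515 3.223 1.657
vertex -2.74 3.855 0.227
vertex -2.144 3.995 1.824
endloop
endfacet
facet normal 0.348 0.082 0.934
outer loop
vertex -1.515 3.223 1.657
vertex -2.144 3.995 1.824
vertex -2.442 3.05 2.018
endloop
endfacet
facet normal -0.349 -0.083 -0.933
outer loop
vertex -2.74 3.855 0.227
vertex -3.038 2.91 0.422
vertex -3.667 3.682 0.589
endloop
endfacet
facet normal -0.189 0.982 -0.015
outer loop
vertex -2.74 3.855 0.227
vertex -3.667 3.682 0.589
vertex -2.144 3.995 1.824
endloop
endfacet
facet normal -0.189 0.982 -0.016
outer loop
vertex -2.144 3.995 1.824
vertex -3.667 3.682 0.589
vertex -3.071 3.823 2.185
endloop
endfacet
facet normal 0.348 0.082 0.934
outer loop
vertex -2.144 3.995 1.824
vertex -3.071 3.823 2.185
vertex -2.442 3.05 2.018
endloop
endfacet
facet normal -0.348 -0.082 -0.934
outer loop
vertex -3.667 3.682 0.589
vertex -3.038 2.91 0.422
vertex -3.965 2.737 0.783
endloop
endfacet
facet normal -0.890 0.343 0.302
outer loop
vertex -3.667 3.682 0.589
vertex -3.965 2.737 0.783
vertex -3.071 3.823 2.185
endloop
endfacet
facet normal -0.890 0.343 0.302
outer loop
vertex -3.071 3.823 2.185
vertex -3.965 2.737 0.783
vertex -3.369 2.878 2.38
endloop
endfacet
facet normal 0.349 0.082 0.933
outer loop
vertex -3.071 3.823 2.185
vertex -3.369 2.878 2.38
vertex -2.442 3.05 2.018
endloop
endfacet
facet normal -0.348 -0.082 -0.934
outer loop
vertex -3.965 2.737 0.783
vertex -3.038 2.91 0.422
vertex -3.336 1.965 0.616
endloop
endfacet
facet normal -0.700 -0.639 0.318
outer loop
vertex -3.965 2.737 0.783
vertex -3.336 1.965 0.616
vertex -3.369 2.878 2.38
endloop
endfacet
facet normal -0.701 -0.639 0.318
outer loop
vertex -3.369 2.878 2.38
vertex -3.336 1.965 0.616
vertex -2.74 2.105 2.213
endloop
endfacet
facet normal 0.349 0.082 0.933
outer loop
vertex -3.369 2.878 2.38
vertex -2.74 2.105 2.213
vertex -2.442 3.05 2.018
endloop
endfacet
facet normal -0.348 -0.082 -0.934
outer loop
vertex -3.336 1.965 0.616
vertex -3.038 2.91 0.422
vertex -2.409 2.137 0.255
endloop
endfacet
facet normal 0.188 -0.982 0.016
outer loop
vertex -3.336 1.965 0.616
vertex -2.409 2.137 0.255
vertex -2.74 2.105 2.213
endloop
endfacet
facet normal 0.189 -0.982 0.016
outer loop
vertex -2.74 2.105 2.213
vertex -2.409 2.137 0.255
vertex -1.813 2.278 1.851
endloop
endfacet
facet normal 0.349 0.083 0.933
outer loop
vertex -2.74 2.105 2.213
vertex -1.813 2.278 1.851
vertex -2.442 3.05 2.018
endloop
endfacet
facet normal -0.349 -0.082 -0.933
outer loop
vertex -2.409 2.137 0.255
vertex -3.038 2.91 0.422
vertex -2.111 3.082 0.06
endloop
endfacet
facet normal 0.890 -0.343 -0.302
outer loop
vertex -2.409 2.137 0.255
vertex -2.111 3.082 0.06
vertex -1.813 2.278 1.851
endloop
endfacet
facet normal 0.890 -0.343 -0.302
outer loop
vertex -1.813 2.278 1.851
vertex -2.111 3.082 0.06
vertex -1.515 3.223 1.657
endloop
endfacet
facet normal 0.348 0.082 0.934
outer loop
vertex -1.813 2.278 1.851
vertex -1.515 3.223 1.657
vertex -2.442 3.05 2.018
endloop
endfacet

endsolid


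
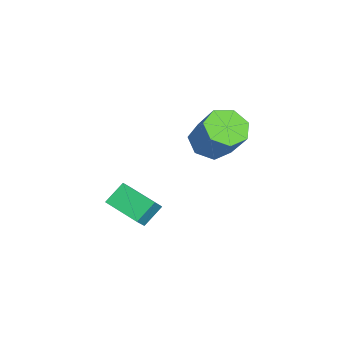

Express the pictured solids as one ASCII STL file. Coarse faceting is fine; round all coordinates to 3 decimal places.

solid 
facet normal -0.537 -0.329 -0.777
outer loop
vertex 0.282 2.809 0.977
vertex -0.569 2.641 1.637
vertex -0.31 3.54 1.077
endloop
endfacet
facet normal 0.566 0.543 -0.621
outer loop
vertex 0.282 2.809 0.977
vertex -0.31 3.54 1.077
vertex 1.421 3.506 2.624
endloop
endfacet
facet normal 0.566 0.542 -0.621
outer loop
vertex 1.421 3.506 2.624
vertex -0.31 3.54 1.077
vertex 0.829 4.237 2.723
endloop
endfacet
facet normal 0.536 0.329 0.777
outer loop
vertex 1.421 3.506 2.624
vertex 0.829 4.237 2.723
vertex 0.569 3.339 3.283
endloop
endfacet
facet normal -0.537 -0.329 -0.777
outer loop
vertex -0.31 3.54 1.077
vertex -0.569 2.641 1.637
vertex -1.097 3.594 1.598
endloop
endfacet
facet normal -0.137 0.943 -0.304
outer loop
vertex -0.31 3.54 1.077
vertex -1.097 3.594 1.598
vertex 0.829 4.237 2.723
endloop
endfacet
facet normal -0.136 0.943 -0.305
outer loop
vertex 0.829 4.237 2.723
vertex -1.097 3.594 1.598
vertex 0.042 4.292 3.245
endloop
endfacet
facet normal 0.538 0.328 0.776
outer loop
vertex 0.829 4.237 2.723
vertex 0.042 4.292 3.245
vertex 0.569 3.339 3.283
endloop
endfacet
facet normal -0.537 -0.329 -0.777
outer loop
vertex -1.097 3.594 1.598
vertex -0.569 2.641 1.637
vertex -1.487 2.931 2.148
endloop
endfacet
facet normal -0.736 0.633 0.241
outer loop
vertex -1.097 3.594 1.598
vertex -1.487 2.931 2.148
vertex 0.042 4.292 3.245
endloop
endfacet
facet normal -0.736 0.633 0.241
outer loop
vertex 0.042 4.292 3.245
vertex -1.487 2.931 2.148
vertex -0.348 3.629 3.795
endloop
endfacet
facet normal 0.537 0.328 0.777
outer loop
vertex 0.042 4.292 3.245
vertex -0.348 3.629 3.795
vertex 0.569 3.339 3.283
endloop
endfacet
facet normal -0.537 -0.330 -0.777
outer loop
vertex -1.487 2.931 2.148
vertex -0.569 2.641 1.637
vertex -1.186 2.05 2.314
endloop
endfacet
facet normal -0.781 -0.153 0.605
outer loop
vertex -1.487 2.931 2.148
vertex -1.186 2.05 2.314
vertex -0.348 3.629 3.795
endloop
endfacet
facet normal -0.781 -0.153 0.605
outer loop
vertex -0.348 3.629 3.795
vertex -1.186 2.05 2.314
vertex -0.047 2.747 3.96
endloop
endfacet
facet normal 0.538 0.329 0.777
outer loop
vertex -0.348 3.629 3.795
vertex -0.047 2.747 3.96
vertex 0.569 3.339 3.283
endloop
endfacet
facet normal -0.537 -0.329 -0.777
outer loop
vertex -1.186 2.05 2.314
vertex -0.569 2.641 1.637
vertex -0.421 1.614 1.969
endloop
endfacet
facet normal -0.238 -0.824 0.514
outer loop
vertex -1.186 2.05 2.314
vertex -0.421 1.614 1.969
vertex -0.047 2.747 3.96
endloop
endfacet
facet normal -0.239 -0.824 0.514
outer loop
vertex -0.047 2.747 3.96
vertex -0.421 1.614 1.969
vertex 0.718 2.311 3.616
endloop
endfacet
facet normal 0.537 0.329 0.777
outer loop
vertex -0.047 2.747 3.96
vertex 0.718 2.311 3.616
vertex 0.569 3.339 3.283
endloop
endfacet
facet normal -0.537 -0.329 -0.777
outer loop
vertex -0.421 1.614 1.969
vertex -0.569 2.641 1.637
vertex 0.233 1.952 1.374
endloop
endfacet
facet normal 0.484 -0.874 0.035
outer loop
vertex -0.421 1.614 1.969
vertex 0.233 1.952 1.374
vertex 0.718 2.311 3.616
endloop
endfacet
facet normal 0.484 -0.874 0.035
outer loop
vertex 0.718 2.311 3.616
vertex 0.233 1.952 1.374
vertex 1.371 2.649 3.021
endloop
endfacet
facet normal 0.537 0.329 0.777
outer loop
vertex 0.718 2.311 3.616
vertex 1.371 2.649 3.021
vertex 0.569 3.339 3.283
endloop
endfacet
facet normal -0.537 -0.329 -0.777
outer loop
vertex 0.233 1.952 1.374
vertex -0.569 2.641 1.637
vertex 0.282 2.809 0.977
endloop
endfacet
facet normal 0.842 -0.266 -0.469
outer loop
vertex 0.233 1.952 1.374
vertex 0.282 2.809 0.977
vertex 1.371 2.649 3.021
endloop
endfacet
facet normal 0.842 -0.267 -0.469
outer loop
vertex 1.371 2.649 3.021
vertex 0.282 2.809 0.977
vertex 1.421 3.506 2.624
endloop
endfacet
facet normal 0.537 0.329 0.777
outer loop
vertex 1.371 2.649 3.021
vertex 1.421 3.506 2.624
vertex 0.569 3.339 3.283
endloop
endfacet
facet normal -0.585 -0.771 0.252
outer loop
vertex -0.701 -1.291 -1.337
vertex -1.409 -1.008 -2.116
vertex -0.061 -2.059 -2.198
endloop
endfacet
facet normal 0.649 -0.260 0.715
outer loop
vertex 1.069 -0.572 -2.684
vertex -0.701 -1.291 -1.337
vertex -0.061 -2.059 -2.198
endloop
endfacet
facet normal -0.585 -0.771 0.252
outer loop
vertex -0.061 -2.059 -2.198
vertex -1.409 -1.008 -2.116
vertex -0.769 -1.776 -2.977
endloop
endfacet
facet normal 0.485 -0.582 -0.652
outer loop
vertex -0.769 -1.776 -2.977
vertex 1.069 -0.572 -2.684
vertex -0.061 -2.059 -2.198
endloop
endfacet
facet normal -0.485 0.582 0.652
outer loop
vertex -0.701 -1.291 -1.337
vertex -0.279 0.479 -2.602
vertex -1.409 -1.008 -2.116
endloop
endfacet
facet normal 0.649 -0.260 0.715
outer loop
vertex 0.429 0.196 -1.823
vertex -0.701 -1.291 -1.337
vertex 1.069 -0.572 -2.684
endloop
endfacet
facet normal -0.485 0.582 0.652
outer loop
vertex 0.429 0.196 -1.823
vertex -0.279 0.479 -2.602
vertex -0.701 -1.291 -1.337
endloop
endfacet
facet normal -0.649 0.260 -0.715
outer loop
vertex -1.409 -1.008 -2.116
vertex -0.279 0.479 -2.602
vertex -0.769 -1.776 -2.977
endloop
endfacet
facet normal 0.485 -0.582 -0.652
outer loop
vertex 0.361 -0.289 -3.463
vertex 1.069 -0.572 -2.684
vertex -0.769 -1.776 -2.977
endloop
endfacet
facet normal -0.649 0.260 -0.715
outer loop
vertex -0.769 -1.776 -2.977
vertex -0.279 0.479 -2.602
vertex 0.361 -0.289 -3.463
endloop
endfacet
facet normal 0.585 0.771 -0.252
outer loop
vertex 0.361 -0.289 -3.463
vertex 0.429 0.196 -1.823
vertex 1.069 -0.572 -2.684
endloop
endfacet
facet normal 0.585 0.771 -0.252
outer loop
vertex -0.279 0.479 -2.602
vertex 0.429 0.196 -1.823
vertex 0.361 -0.289 -3.463
endloop
endfacet

endsolid


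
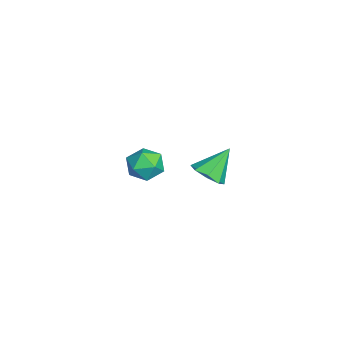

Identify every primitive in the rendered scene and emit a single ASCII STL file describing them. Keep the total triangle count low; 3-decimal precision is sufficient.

solid 
facet normal -0.354 0.234 0.906
outer loop
vertex -2.679 -0.105 -0.676
vertex -3.273 -0.908 -0.701
vertex -2.351 -0.98 -0.322
endloop
endfacet
facet normal 0.319 0.456 0.831
outer loop
vertex -2.679 -0.105 -0.676
vertex -2.351 -0.98 -0.322
vertex -1.746 -0.404 -0.87
endloop
endfacet
facet normal 0.345 0.898 0.273
outer loop
vertex -2.679 -0.105 -0.676
vertex -1.746 -0.404 -0.87
vertex -2.294 0.024 -1.588
endloop
endfacet
facet normal -0.314 0.949 0.002
outer loop
vertex -2.679 -0.105 -0.676
vertex -2.294 0.024 -1.588
vertex -3.237 -0.288 -1.484
endloop
endfacet
facet normal -0.745 0.539 0.393
outer loop
vertex -2.679 -0.105 -0.676
vertex -3.237 -0.288 -1.484
vertex -3.273 -0.908 -0.701
endloop
endfacet
facet normal 0.724 -0.113 0.680
outer loop
vertex -1.746 -0.404 -0.87
vertex -2.351 -0.98 -0.322
vertex -1.763 -1.392 -1.016
endloop
endfacet
facet normal -0.366 -0.473 0.801
outer loop
vertex -2.351 -0.98 -0.322
vertex -3.273 -0.908 -0.701
vertex -2.706 -1.704 -0.912
endloop
endfacet
facet normal -0.999 0.021 -0.029
outer loop
vertex -3.273 -0.908 -0.701
vertex -3.237 -0.288 -1.484
vertex -3.254 -1.276 -1.63
endloop
endfacet
facet normal -0.300 0.687 -0.662
outer loop
vertex -3.237 -0.288 -1.484
vertex -2.294 0.024 -1.588
vertex -2.649 -0.7 -2.178
endloop
endfacet
facet normal 0.765 0.604 -0.224
outer loop
vertex -2.294 0.024 -1.588
vertex -1.746 -0.404 -0.87
vertex -1.727 -0.772 -1.799
endloop
endfacet
facet normal 0.314 -0.949 -0.002
outer loop
vertex -2.321 -1.575 -1.824
vertex -1.763 -1.392 -1.016
vertex -2.706 -1.704 -0.912
endloop
endfacet
facet normal -0.345 -0.898 -0.273
outer loop
vertex -2.321 -1.575 -1.824
vertex -2.706 -1.704 -0.912
vertex -3.254 -1.276 -1.63
endloop
endfacet
facet normal -0.319 -0.456 -0.831
outer loop
vertex -2.321 -1.575 -1.824
vertex -3.254 -1.276 -1.63
vertex -2.649 -0.7 -2.178
endloop
endfacet
facet normal 0.354 -0.234 -0.906
outer loop
vertex -2.321 -1.575 -1.824
vertex -2.649 -0.7 -2.178
vertex -1.727 -0.772 -1.799
endloop
endfacet
facet normal 0.745 -0.539 -0.393
outer loop
vertex -2.321 -1.575 -1.824
vertex -1.727 -0.772 -1.799
vertex -1.763 -1.392 -1.016
endloop
endfacet
facet normal 0.300 -0.687 0.662
outer loop
vertex -2.706 -1.704 -0.912
vertex -1.763 -1.392 -1.016
vertex -2.351 -0.98 -0.322
endloop
endfacet
facet normal -0.765 -0.604 0.224
outer loop
vertex -3.254 -1.276 -1.63
vertex -2.706 -1.704 -0.912
vertex -3.273 -0.908 -0.701
endloop
endfacet
facet normal -0.724 0.113 -0.680
outer loop
vertex -2.649 -0.7 -2.178
vertex -3.254 -1.276 -1.63
vertex -3.237 -0.288 -1.484
endloop
endfacet
facet normal 0.366 0.473 -0.801
outer loop
vertex -1.727 -0.772 -1.799
vertex -2.649 -0.7 -2.178
vertex -2.294 0.024 -1.588
endloop
endfacet
facet normal 0.999 -0.021 0.029
outer loop
vertex -1.763 -1.392 -1.016
vertex -1.727 -0.772 -1.799
vertex -1.746 -0.404 -0.87
endloop
endfacet
facet normal 0.334 -0.576 -0.746
outer loop
vertex 4.087 1.613 2.885
vertex 3.329 1.689 2.487
vertex 4.067 2.13 2.477
endloop
endfacet
facet normal 0.707 0.455 0.541
outer loop
vertex 4.087 1.613 2.885
vertex 4.067 2.13 2.477
vertex 2.771 2.651 3.733
endloop
endfacet
facet normal 0.334 -0.576 -0.746
outer loop
vertex 4.067 2.13 2.477
vertex 3.329 1.689 2.487
vertex 3.615 2.388 2.075
endloop
endfacet
facet normal 0.439 0.895 0.081
outer loop
vertex 4.067 2.13 2.477
vertex 3.615 2.388 2.075
vertex 2.771 2.651 3.733
endloop
endfacet
facet normal 0.332 -0.576 -0.747
outer loop
vertex 3.615 2.388 2.075
vertex 3.329 1.689 2.487
vertex 2.994 2.237 1.915
endloop
endfacet
facet normal -0.171 0.956 -0.239
outer loop
vertex 3.615 2.388 2.075
vertex 2.994 2.237 1.915
vertex 2.771 2.651 3.733
endloop
endfacet
facet normal 0.334 -0.575 -0.747
outer loop
vertex 2.994 2.237 1.915
vertex 3.329 1.689 2.487
vertex 2.57 1.765 2.089
endloop
endfacet
facet normal -0.765 0.602 -0.231
outer loop
vertex 2.994 2.237 1.915
vertex 2.57 1.765 2.089
vertex 2.771 2.651 3.733
endloop
endfacet
facet normal 0.334 -0.576 -0.746
outer loop
vertex 2.57 1.765 2.089
vertex 3.329 1.689 2.487
vertex 2.59 1.249 2.496
endloop
endfacet
facet normal -0.994 0.040 0.100
outer loop
vertex 2.57 1.765 2.089
vertex 2.59 1.249 2.496
vertex 2.771 2.651 3.733
endloop
endfacet
facet normal 0.334 -0.576 -0.747
outer loop
vertex 2.59 1.249 2.496
vertex 3.329 1.689 2.487
vertex 3.043 0.99 2.898
endloop
endfacet
facet normal -0.726 -0.400 0.560
outer loop
vertex 2.59 1.249 2.496
vertex 3.043 0.99 2.898
vertex 2.771 2.651 3.733
endloop
endfacet
facet normal 0.334 -0.576 -0.746
outer loop
vertex 3.043 0.99 2.898
vertex 3.329 1.689 2.487
vertex 3.663 1.141 3.059
endloop
endfacet
facet normal -0.116 -0.461 0.880
outer loop
vertex 3.043 0.99 2.898
vertex 3.663 1.141 3.059
vertex 2.771 2.651 3.733
endloop
endfacet
facet normal 0.334 -0.575 -0.746
outer loop
vertex 3.663 1.141 3.059
vertex 3.329 1.689 2.487
vertex 4.087 1.613 2.885
endloop
endfacet
facet normal 0.477 -0.107 0.872
outer loop
vertex 3.663 1.141 3.059
vertex 4.087 1.613 2.885
vertex 2.771 2.651 3.733
endloop
endfacet

endsolid


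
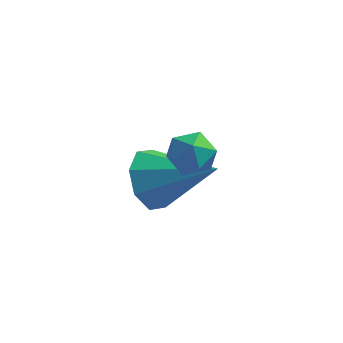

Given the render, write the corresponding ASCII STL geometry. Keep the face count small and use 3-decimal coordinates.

solid 
facet normal -0.164 0.071 0.984
outer loop
vertex -1.651 -3.02 0.045
vertex -2.297 -3.385 -0.036
vertex -1.668 -3.765 0.096
endloop
endfacet
facet normal 0.536 0.046 0.843
outer loop
vertex -1.651 -3.02 0.045
vertex -1.668 -3.765 0.096
vertex -1.114 -3.428 -0.274
endloop
endfacet
facet normal 0.694 0.592 0.411
outer loop
vertex -1.651 -3.02 0.045
vertex -1.114 -3.428 -0.274
vertex -1.401 -2.841 -0.635
endloop
endfacet
facet normal 0.093 0.954 0.285
outer loop
vertex -1.651 -3.02 0.045
vertex -1.401 -2.841 -0.635
vertex -2.132 -2.814 -0.488
endloop
endfacet
facet normal -0.437 0.632 0.639
outer loop
vertex -1.651 -3.02 0.045
vertex -2.132 -2.814 -0.488
vertex -2.297 -3.385 -0.036
endloop
endfacet
facet normal 0.668 -0.560 0.490
outer loop
vertex -1.114 -3.428 -0.274
vertex -1.668 -3.765 0.096
vertex -1.428 -4.046 -0.552
endloop
endfacet
facet normal -0.464 -0.519 0.718
outer loop
vertex -1.668 -3.765 0.096
vertex -2.297 -3.385 -0.036
vertex -2.159 -4.019 -0.405
endloop
endfacet
facet normal -0.907 0.389 0.160
outer loop
vertex -2.297 -3.385 -0.036
vertex -2.132 -2.814 -0.488
vertex -2.446 -3.432 -0.766
endloop
endfacet
facet normal -0.049 0.910 -0.413
outer loop
vertex -2.132 -2.814 -0.488
vertex -1.401 -2.841 -0.635
vertex -1.892 -3.095 -1.136
endloop
endfacet
facet normal 0.923 0.323 -0.209
outer loop
vertex -1.401 -2.841 -0.635
vertex -1.114 -3.428 -0.274
vertex -1.263 -3.475 -1.004
endloop
endfacet
facet normal -0.093 -0.954 -0.285
outer loop
vertex -1.909 -3.84 -1.085
vertex -1.428 -4.046 -0.552
vertex -2.159 -4.019 -0.405
endloop
endfacet
facet normal -0.694 -0.592 -0.411
outer loop
vertex -1.909 -3.84 -1.085
vertex -2.159 -4.019 -0.405
vertex -2.446 -3.432 -0.766
endloop
endfacet
facet normal -0.536 -0.046 -0.843
outer loop
vertex -1.909 -3.84 -1.085
vertex -2.446 -3.432 -0.766
vertex -1.892 -3.095 -1.136
endloop
endfacet
facet normal 0.164 -0.071 -0.984
outer loop
vertex -1.909 -3.84 -1.085
vertex -1.892 -3.095 -1.136
vertex -1.263 -3.475 -1.004
endloop
endfacet
facet normal 0.437 -0.632 -0.639
outer loop
vertex -1.909 -3.84 -1.085
vertex -1.263 -3.475 -1.004
vertex -1.428 -4.046 -0.552
endloop
endfacet
facet normal 0.049 -0.910 0.413
outer loop
vertex -2.159 -4.019 -0.405
vertex -1.428 -4.046 -0.552
vertex -1.668 -3.765 0.096
endloop
endfacet
facet normal -0.923 -0.323 0.209
outer loop
vertex -2.446 -3.432 -0.766
vertex -2.159 -4.019 -0.405
vertex -2.297 -3.385 -0.036
endloop
endfacet
facet normal -0.668 0.560 -0.490
outer loop
vertex -1.892 -3.095 -1.136
vertex -2.446 -3.432 -0.766
vertex -2.132 -2.814 -0.488
endloop
endfacet
facet normal 0.464 0.519 -0.718
outer loop
vertex -1.263 -3.475 -1.004
vertex -1.892 -3.095 -1.136
vertex -1.401 -2.841 -0.635
endloop
endfacet
facet normal 0.907 -0.389 -0.160
outer loop
vertex -1.428 -4.046 -0.552
vertex -1.263 -3.475 -1.004
vertex -1.114 -3.428 -0.274
endloop
endfacet
facet normal -0.874 0.091 -0.477
outer loop
vertex -2.875 -1.875 -4.354
vertex -3.338 -1.621 -3.458
vertex -2.867 -1.091 -4.219
endloop
endfacet
facet normal 0.798 0.094 -0.595
outer loop
vertex -2.875 -1.875 -4.354
vertex -2.867 -1.091 -4.219
vertex -1.442 -1.819 -2.422
endloop
endfacet
facet normal -0.874 0.090 -0.478
outer loop
vertex -2.867 -1.091 -4.219
vertex -3.338 -1.621 -3.458
vertex -3.136 -0.617 -3.638
endloop
endfacet
facet normal 0.674 0.694 -0.254
outer loop
vertex -2.867 -1.091 -4.219
vertex -3.136 -0.617 -3.638
vertex -1.442 -1.819 -2.422
endloop
endfacet
facet normal -0.874 0.090 -0.478
outer loop
vertex -3.136 -0.617 -3.638
vertex -3.338 -1.621 -3.458
vertex -3.523 -0.732 -2.952
endloop
endfacet
facet normal 0.362 0.864 0.349
outer loop
vertex -3.136 -0.617 -3.638
vertex -3.523 -0.732 -2.952
vertex -1.442 -1.819 -2.422
endloop
endfacet
facet normal -0.874 0.090 -0.477
outer loop
vertex -3.523 -0.732 -2.952
vertex -3.338 -1.621 -3.458
vertex -3.801 -1.368 -2.562
endloop
endfacet
facet normal 0.046 0.508 0.860
outer loop
vertex -3.523 -0.732 -2.952
vertex -3.801 -1.368 -2.562
vertex -1.442 -1.819 -2.422
endloop
endfacet
facet normal -0.874 0.092 -0.477
outer loop
vertex -3.801 -1.368 -2.562
vertex -3.338 -1.621 -3.458
vertex -3.809 -2.152 -2.698
endloop
endfacet
facet normal -0.091 -0.169 0.981
outer loop
vertex -3.801 -1.368 -2.562
vertex -3.809 -2.152 -2.698
vertex -1.442 -1.819 -2.422
endloop
endfacet
facet normal -0.874 0.091 -0.478
outer loop
vertex -3.809 -2.152 -2.698
vertex -3.338 -1.621 -3.458
vertex -3.541 -2.626 -3.279
endloop
endfacet
facet normal 0.033 -0.767 0.641
outer loop
vertex -3.809 -2.152 -2.698
vertex -3.541 -2.626 -3.279
vertex -1.442 -1.819 -2.422
endloop
endfacet
facet normal -0.874 0.091 -0.478
outer loop
vertex -3.541 -2.626 -3.279
vertex -3.338 -1.621 -3.458
vertex -3.154 -2.511 -3.965
endloop
endfacet
facet normal 0.345 -0.938 0.038
outer loop
vertex -3.541 -2.626 -3.279
vertex -3.154 -2.511 -3.965
vertex -1.442 -1.819 -2.422
endloop
endfacet
facet normal -0.874 0.091 -0.477
outer loop
vertex -3.154 -2.511 -3.965
vertex -3.338 -1.621 -3.458
vertex -2.875 -1.875 -4.354
endloop
endfacet
facet normal 0.662 -0.580 -0.474
outer loop
vertex -3.154 -2.511 -3.965
vertex -2.875 -1.875 -4.354
vertex -1.442 -1.819 -2.422
endloop
endfacet

endsolid


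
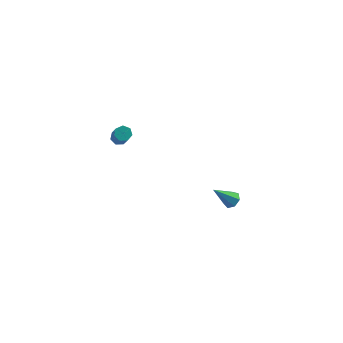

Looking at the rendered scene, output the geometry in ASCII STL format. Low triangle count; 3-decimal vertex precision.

solid 
facet normal 0.613 0.194 -0.766
outer loop
vertex 3.505 -1.894 -4.069
vertex 3.12 -2.16 -4.444
vertex 3.144 -1.583 -4.279
endloop
endfacet
facet normal 0.183 0.687 0.703
outer loop
vertex 3.505 -1.894 -4.069
vertex 3.144 -1.583 -4.279
vertex 2.04 -2.5 -3.096
endloop
endfacet
facet normal 0.612 0.194 -0.766
outer loop
vertex 3.144 -1.583 -4.279
vertex 3.12 -2.16 -4.444
vertex 2.764 -1.707 -4.614
endloop
endfacet
facet normal -0.473 0.853 0.220
outer loop
vertex 3.144 -1.583 -4.279
vertex 2.764 -1.707 -4.614
vertex 2.04 -2.5 -3.096
endloop
endfacet
facet normal 0.613 0.194 -0.766
outer loop
vertex 2.764 -1.707 -4.614
vertex 3.12 -2.16 -4.444
vertex 2.653 -2.172 -4.821
endloop
endfacet
facet normal -0.907 0.332 -0.259
outer loop
vertex 2.764 -1.707 -4.614
vertex 2.653 -2.172 -4.821
vertex 2.04 -2.5 -3.096
endloop
endfacet
facet normal 0.613 0.193 -0.766
outer loop
vertex 2.653 -2.172 -4.821
vertex 3.12 -2.16 -4.444
vertex 2.893 -2.628 -4.744
endloop
endfacet
facet normal -0.793 -0.481 -0.373
outer loop
vertex 2.653 -2.172 -4.821
vertex 2.893 -2.628 -4.744
vertex 2.04 -2.5 -3.096
endloop
endfacet
facet normal 0.614 0.193 -0.765
outer loop
vertex 2.893 -2.628 -4.744
vertex 3.12 -2.16 -4.444
vertex 3.303 -2.731 -4.441
endloop
endfacet
facet normal -0.218 -0.975 -0.037
outer loop
vertex 2.893 -2.628 -4.744
vertex 3.303 -2.731 -4.441
vertex 2.04 -2.5 -3.096
endloop
endfacet
facet normal 0.614 0.193 -0.766
outer loop
vertex 3.303 -2.731 -4.441
vertex 3.12 -2.16 -4.444
vertex 3.576 -2.404 -4.14
endloop
endfacet
facet normal 0.386 -0.778 0.496
outer loop
vertex 3.303 -2.731 -4.441
vertex 3.576 -2.404 -4.14
vertex 2.04 -2.5 -3.096
endloop
endfacet
facet normal 0.613 0.192 -0.766
outer loop
vertex 3.576 -2.404 -4.14
vertex 3.12 -2.16 -4.444
vertex 3.505 -1.894 -4.069
endloop
endfacet
facet normal 0.563 -0.036 0.825
outer loop
vertex 3.576 -2.404 -4.14
vertex 3.505 -1.894 -4.069
vertex 2.04 -2.5 -3.096
endloop
endfacet
facet normal -0.148 0.594 -0.790
outer loop
vertex -2.741 -3.284 2.521
vertex -3.24 -3.267 2.627
vertex -2.87 -2.957 2.791
endloop
endfacet
facet normal 0.945 0.320 0.064
outer loop
vertex -2.741 -3.284 2.521
vertex -2.87 -2.957 2.791
vertex -2.422 -4.569 4.227
endloop
endfacet
facet normal 0.946 0.319 0.063
outer loop
vertex -2.422 -4.569 4.227
vertex -2.87 -2.957 2.791
vertex -2.55 -4.243 4.497
endloop
endfacet
facet normal 0.149 -0.595 0.790
outer loop
vertex -2.422 -4.569 4.227
vertex -2.55 -4.243 4.497
vertex -2.92 -4.553 4.333
endloop
endfacet
facet normal -0.148 0.594 -0.790
outer loop
vertex -2.87 -2.957 2.791
vertex -3.24 -3.267 2.627
vertex -3.277 -2.864 2.937
endloop
endfacet
facet normal 0.363 0.776 0.517
outer loop
vertex -2.87 -2.957 2.791
vertex -3.277 -2.864 2.937
vertex -2.55 -4.243 4.497
endloop
endfacet
facet normal 0.364 0.776 0.516
outer loop
vertex -2.55 -4.243 4.497
vertex -3.277 -2.864 2.937
vertex -2.957 -4.15 4.644
endloop
endfacet
facet normal 0.149 -0.596 0.789
outer loop
vertex -2.55 -4.243 4.497
vertex -2.957 -4.15 4.644
vertex -2.92 -4.553 4.333
endloop
endfacet
facet normal -0.149 0.594 -0.790
outer loop
vertex -3.277 -2.864 2.937
vertex -3.24 -3.267 2.627
vertex -3.656 -3.075 2.85
endloop
endfacet
facet normal -0.494 0.648 0.580
outer loop
vertex -3.277 -2.864 2.937
vertex -3.656 -3.075 2.85
vertex -2.957 -4.15 4.644
endloop
endfacet
facet normal -0.494 0.648 0.580
outer loop
vertex -2.957 -4.15 4.644
vertex -3.656 -3.075 2.85
vertex -3.336 -4.36 4.556
endloop
endfacet
facet normal 0.147 -0.596 0.790
outer loop
vertex -2.957 -4.15 4.644
vertex -3.336 -4.36 4.556
vertex -2.92 -4.553 4.333
endloop
endfacet
facet normal -0.149 0.595 -0.790
outer loop
vertex -3.656 -3.075 2.85
vertex -3.24 -3.267 2.627
vertex -3.722 -3.43 2.595
endloop
endfacet
facet normal -0.978 0.032 0.208
outer loop
vertex -3.656 -3.075 2.85
vertex -3.722 -3.43 2.595
vertex -3.336 -4.36 4.556
endloop
endfacet
facet normal -0.978 0.032 0.208
outer loop
vertex -3.336 -4.36 4.556
vertex -3.722 -3.43 2.595
vertex -3.402 -4.716 4.301
endloop
endfacet
facet normal 0.148 -0.594 0.791
outer loop
vertex -3.336 -4.36 4.556
vertex -3.402 -4.716 4.301
vertex -2.92 -4.553 4.333
endloop
endfacet
facet normal -0.149 0.594 -0.790
outer loop
vertex -3.722 -3.43 2.595
vertex -3.24 -3.267 2.627
vertex -3.425 -3.663 2.364
endloop
endfacet
facet normal -0.727 -0.607 -0.322
outer loop
vertex -3.722 -3.43 2.595
vertex -3.425 -3.663 2.364
vertex -3.402 -4.716 4.301
endloop
endfacet
facet normal -0.726 -0.608 -0.322
outer loop
vertex -3.402 -4.716 4.301
vertex -3.425 -3.663 2.364
vertex -3.105 -4.948 4.07
endloop
endfacet
facet normal 0.149 -0.595 0.789
outer loop
vertex -3.402 -4.716 4.301
vertex -3.105 -4.948 4.07
vertex -2.92 -4.553 4.333
endloop
endfacet
facet normal -0.148 0.594 -0.791
outer loop
vertex -3.425 -3.663 2.364
vertex -3.24 -3.267 2.627
vertex -2.988 -3.598 2.331
endloop
endfacet
facet normal 0.072 -0.790 -0.609
outer loop
vertex -3.425 -3.663 2.364
vertex -2.988 -3.598 2.331
vertex -3.105 -4.948 4.07
endloop
endfacet
facet normal 0.072 -0.790 -0.609
outer loop
vertex -3.105 -4.948 4.07
vertex -2.988 -3.598 2.331
vertex -2.669 -4.883 4.037
endloop
endfacet
facet normal 0.149 -0.595 0.790
outer loop
vertex -3.105 -4.948 4.07
vertex -2.669 -4.883 4.037
vertex -2.92 -4.553 4.333
endloop
endfacet
facet normal -0.148 0.594 -0.790
outer loop
vertex -2.988 -3.598 2.331
vertex -3.24 -3.267 2.627
vertex -2.741 -3.284 2.521
endloop
endfacet
facet normal 0.816 -0.378 -0.437
outer loop
vertex -2.988 -3.598 2.331
vertex -2.741 -3.284 2.521
vertex -2.669 -4.883 4.037
endloop
endfacet
facet normal 0.816 -0.378 -0.437
outer loop
vertex -2.669 -4.883 4.037
vertex -2.741 -3.284 2.521
vertex -2.422 -4.569 4.227
endloop
endfacet
facet normal 0.149 -0.595 0.790
outer loop
vertex -2.669 -4.883 4.037
vertex -2.422 -4.569 4.227
vertex -2.92 -4.553 4.333
endloop
endfacet

endsolid


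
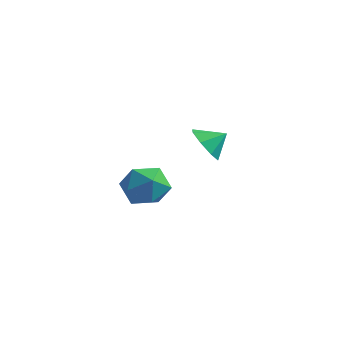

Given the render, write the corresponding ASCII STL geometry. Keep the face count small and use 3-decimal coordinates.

solid 
facet normal -0.183 0.857 0.482
outer loop
vertex 0.911 -1.007 -1.821
vertex 0.082 -1.515 -1.234
vertex 1.144 -1.514 -0.832
endloop
endfacet
facet normal 0.504 0.811 0.297
outer loop
vertex 0.911 -1.007 -1.821
vertex 1.144 -1.514 -0.832
vertex 1.853 -1.632 -1.712
endloop
endfacet
facet normal 0.536 0.737 -0.412
outer loop
vertex 0.911 -1.007 -1.821
vertex 1.853 -1.632 -1.712
vertex 1.228 -1.706 -2.658
endloop
endfacet
facet normal -0.131 0.736 -0.664
outer loop
vertex 0.911 -1.007 -1.821
vertex 1.228 -1.706 -2.658
vertex 0.134 -1.634 -2.362
endloop
endfacet
facet normal -0.576 0.810 -0.112
outer loop
vertex 0.911 -1.007 -1.821
vertex 0.134 -1.634 -2.362
vertex 0.082 -1.515 -1.234
endloop
endfacet
facet normal 0.774 0.221 0.594
outer loop
vertex 1.853 -1.632 -1.712
vertex 1.144 -1.514 -0.832
vertex 1.606 -2.526 -1.058
endloop
endfacet
facet normal -0.339 0.294 0.894
outer loop
vertex 1.144 -1.514 -0.832
vertex 0.082 -1.515 -1.234
vertex 0.512 -2.454 -0.762
endloop
endfacet
facet normal -0.973 0.219 -0.068
outer loop
vertex 0.082 -1.515 -1.234
vertex 0.134 -1.634 -2.362
vertex -0.113 -2.528 -1.708
endloop
endfacet
facet normal -0.254 0.099 -0.962
outer loop
vertex 0.134 -1.634 -2.362
vertex 1.228 -1.706 -2.658
vertex 0.596 -2.646 -2.588
endloop
endfacet
facet normal 0.827 0.100 -0.554
outer loop
vertex 1.228 -1.706 -2.658
vertex 1.853 -1.632 -1.712
vertex 1.658 -2.645 -2.186
endloop
endfacet
facet normal 0.131 -0.736 0.664
outer loop
vertex 0.829 -3.153 -1.599
vertex 1.606 -2.526 -1.058
vertex 0.512 -2.454 -0.762
endloop
endfacet
facet normal -0.536 -0.737 0.412
outer loop
vertex 0.829 -3.153 -1.599
vertex 0.512 -2.454 -0.762
vertex -0.113 -2.528 -1.708
endloop
endfacet
facet normal -0.504 -0.811 -0.297
outer loop
vertex 0.829 -3.153 -1.599
vertex -0.113 -2.528 -1.708
vertex 0.596 -2.646 -2.588
endloop
endfacet
facet normal 0.183 -0.857 -0.482
outer loop
vertex 0.829 -3.153 -1.599
vertex 0.596 -2.646 -2.588
vertex 1.658 -2.645 -2.186
endloop
endfacet
facet normal 0.576 -0.810 0.112
outer loop
vertex 0.829 -3.153 -1.599
vertex 1.658 -2.645 -2.186
vertex 1.606 -2.526 -1.058
endloop
endfacet
facet normal 0.254 -0.099 0.962
outer loop
vertex 0.512 -2.454 -0.762
vertex 1.606 -2.526 -1.058
vertex 1.144 -1.514 -0.832
endloop
endfacet
facet normal -0.827 -0.100 0.554
outer loop
vertex -0.113 -2.528 -1.708
vertex 0.512 -2.454 -0.762
vertex 0.082 -1.515 -1.234
endloop
endfacet
facet normal -0.774 -0.221 -0.594
outer loop
vertex 0.596 -2.646 -2.588
vertex -0.113 -2.528 -1.708
vertex 0.134 -1.634 -2.362
endloop
endfacet
facet normal 0.339 -0.294 -0.894
outer loop
vertex 1.658 -2.645 -2.186
vertex 0.596 -2.646 -2.588
vertex 1.228 -1.706 -2.658
endloop
endfacet
facet normal 0.973 -0.219 0.068
outer loop
vertex 1.606 -2.526 -1.058
vertex 1.658 -2.645 -2.186
vertex 1.853 -1.632 -1.712
endloop
endfacet
facet normal -0.583 -0.594 -0.554
outer loop
vertex 0.873 2.269 -1.408
vertex 0.086 2.901 -1.258
vertex 0.827 2.824 -1.955
endloop
endfacet
facet normal 0.995 0.098 0.016
outer loop
vertex 0.873 2.269 -1.408
vertex 0.827 2.824 -1.955
vertex 0.734 3.559 -0.642
endloop
endfacet
facet normal -0.584 -0.593 -0.555
outer loop
vertex 0.827 2.824 -1.955
vertex 0.086 2.901 -1.258
vertex 0.348 3.425 -2.093
endloop
endfacet
facet normal 0.783 0.564 -0.260
outer loop
vertex 0.827 2.824 -1.955
vertex 0.348 3.425 -2.093
vertex 0.734 3.559 -0.642
endloop
endfacet
facet normal -0.583 -0.594 -0.555
outer loop
vertex 0.348 3.425 -2.093
vertex 0.086 2.901 -1.258
vertex -0.285 3.718 -1.742
endloop
endfacet
facet normal 0.333 0.927 -0.174
outer loop
vertex 0.348 3.425 -2.093
vertex -0.285 3.718 -1.742
vertex 0.734 3.559 -0.642
endloop
endfacet
facet normal -0.583 -0.593 -0.555
outer loop
vertex -0.285 3.718 -1.742
vertex 0.086 2.901 -1.258
vertex -0.7 3.533 -1.108
endloop
endfacet
facet normal -0.090 0.970 0.224
outer loop
vertex -0.285 3.718 -1.742
vertex -0.7 3.533 -1.108
vertex 0.734 3.559 -0.642
endloop
endfacet
facet normal -0.583 -0.593 -0.555
outer loop
vertex -0.7 3.533 -1.108
vertex 0.086 2.901 -1.258
vertex -0.655 2.977 -0.561
endloop
endfacet
facet normal -0.240 0.671 0.702
outer loop
vertex -0.7 3.533 -1.108
vertex -0.655 2.977 -0.561
vertex 0.734 3.559 -0.642
endloop
endfacet
facet normal -0.583 -0.594 -0.555
outer loop
vertex -0.655 2.977 -0.561
vertex 0.086 2.901 -1.258
vertex -0.175 2.377 -0.423
endloop
endfacet
facet normal -0.028 0.203 0.979
outer loop
vertex -0.655 2.977 -0.561
vertex -0.175 2.377 -0.423
vertex 0.734 3.559 -0.642
endloop
endfacet
facet normal -0.583 -0.593 -0.555
outer loop
vertex -0.175 2.377 -0.423
vertex 0.086 2.901 -1.258
vertex 0.458 2.083 -0.774
endloop
endfacet
facet normal 0.421 -0.159 0.893
outer loop
vertex -0.175 2.377 -0.423
vertex 0.458 2.083 -0.774
vertex 0.734 3.559 -0.642
endloop
endfacet
facet normal -0.582 -0.594 -0.555
outer loop
vertex 0.458 2.083 -0.774
vertex 0.086 2.901 -1.258
vertex 0.873 2.269 -1.408
endloop
endfacet
facet normal 0.846 -0.202 0.494
outer loop
vertex 0.458 2.083 -0.774
vertex 0.873 2.269 -1.408
vertex 0.734 3.559 -0.642
endloop
endfacet

endsolid


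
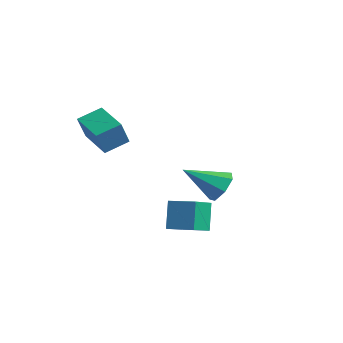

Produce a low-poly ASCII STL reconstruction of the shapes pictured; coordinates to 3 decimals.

solid 
facet normal -0.958 0.056 0.281
outer loop
vertex -1.564 -2.038 3.806
vertex -1.357 -0.963 4.298
vertex -1.873 -1.442 2.635
endloop
endfacet
facet normal -0.173 -0.895 -0.410
outer loop
vertex -0.263 -1.537 2.162
vertex -1.564 -2.038 3.806
vertex -1.873 -1.442 2.635
endloop
endfacet
facet normal -0.958 0.057 0.281
outer loop
vertex -1.873 -1.442 2.635
vertex -1.357 -0.963 4.298
vertex -1.665 -0.367 3.126
endloop
endfacet
facet normal -0.229 0.441 -0.868
outer loop
vertex -1.665 -0.367 3.126
vertex -0.263 -1.537 2.162
vertex -1.873 -1.442 2.635
endloop
endfacet
facet normal 0.229 -0.441 0.868
outer loop
vertex -1.564 -2.038 3.806
vertex 0.253 -1.058 3.825
vertex -1.357 -0.963 4.298
endloop
endfacet
facet normal -0.173 -0.896 -0.410
outer loop
vertex 0.045 -2.133 3.334
vertex -1.564 -2.038 3.806
vertex -0.263 -1.537 2.162
endloop
endfacet
facet normal 0.229 -0.441 0.868
outer loop
vertex 0.045 -2.133 3.334
vertex 0.253 -1.058 3.825
vertex -1.564 -2.038 3.806
endloop
endfacet
facet normal 0.173 0.896 0.410
outer loop
vertex -1.357 -0.963 4.298
vertex 0.253 -1.058 3.825
vertex -1.665 -0.367 3.126
endloop
endfacet
facet normal -0.229 0.441 -0.868
outer loop
vertex -0.056 -0.462 2.654
vertex -0.263 -1.537 2.162
vertex -1.665 -0.367 3.126
endloop
endfacet
facet normal 0.173 0.895 0.410
outer loop
vertex -1.665 -0.367 3.126
vertex 0.253 -1.058 3.825
vertex -0.056 -0.462 2.654
endloop
endfacet
facet normal 0.958 -0.056 -0.280
outer loop
vertex -0.056 -0.462 2.654
vertex 0.045 -2.133 3.334
vertex -0.263 -1.537 2.162
endloop
endfacet
facet normal 0.958 -0.057 -0.282
outer loop
vertex 0.253 -1.058 3.825
vertex 0.045 -2.133 3.334
vertex -0.056 -0.462 2.654
endloop
endfacet
facet normal -0.862 -0.489 -0.136
outer loop
vertex 1.747 0.216 -0.306
vertex 1.134 1.458 -0.882
vertex 2.189 -0.189 -1.649
endloop
endfacet
facet normal 0.409 -0.828 0.384
outer loop
vertex 3.266 0.422 -1.478
vertex 1.747 0.216 -0.306
vertex 2.189 -0.189 -1.649
endloop
endfacet
facet normal -0.862 -0.489 -0.136
outer loop
vertex 2.189 -0.189 -1.649
vertex 1.134 1.458 -0.882
vertex 1.576 1.053 -2.225
endloop
endfacet
facet normal 0.301 -0.275 -0.913
outer loop
vertex 1.576 1.053 -2.225
vertex 3.266 0.422 -1.478
vertex 2.189 -0.189 -1.649
endloop
endfacet
facet normal -0.301 0.275 0.913
outer loop
vertex 1.747 0.216 -0.306
vertex 2.211 2.069 -0.711
vertex 1.134 1.458 -0.882
endloop
endfacet
facet normal 0.409 -0.828 0.384
outer loop
vertex 2.824 0.827 -0.135
vertex 1.747 0.216 -0.306
vertex 3.266 0.422 -1.478
endloop
endfacet
facet normal -0.301 0.275 0.913
outer loop
vertex 2.824 0.827 -0.135
vertex 2.211 2.069 -0.711
vertex 1.747 0.216 -0.306
endloop
endfacet
facet normal -0.409 0.828 -0.384
outer loop
vertex 1.134 1.458 -0.882
vertex 2.211 2.069 -0.711
vertex 1.576 1.053 -2.225
endloop
endfacet
facet normal 0.301 -0.275 -0.913
outer loop
vertex 2.653 1.664 -2.054
vertex 3.266 0.422 -1.478
vertex 1.576 1.053 -2.225
endloop
endfacet
facet normal -0.409 0.828 -0.384
outer loop
vertex 1.576 1.053 -2.225
vertex 2.211 2.069 -0.711
vertex 2.653 1.664 -2.054
endloop
endfacet
facet normal 0.862 0.489 0.136
outer loop
vertex 2.653 1.664 -2.054
vertex 2.824 0.827 -0.135
vertex 3.266 0.422 -1.478
endloop
endfacet
facet normal 0.862 0.489 0.136
outer loop
vertex 2.211 2.069 -0.711
vertex 2.824 0.827 -0.135
vertex 2.653 1.664 -2.054
endloop
endfacet
facet normal 0.417 0.727 -0.546
outer loop
vertex 0.318 3.641 -1.587
vertex -0.063 4.266 -1.046
vertex 0.748 3.863 -0.963
endloop
endfacet
facet normal 0.515 -0.856 -0.050
outer loop
vertex 0.318 3.641 -1.587
vertex 0.748 3.863 -0.963
vertex -0.897 2.814 0.046
endloop
endfacet
facet normal 0.417 0.727 -0.546
outer loop
vertex 0.748 3.863 -0.963
vertex -0.063 4.266 -1.046
vertex 0.568 4.388 -0.402
endloop
endfacet
facet normal 0.656 -0.435 0.617
outer loop
vertex 0.748 3.863 -0.963
vertex 0.568 4.388 -0.402
vertex -0.897 2.814 0.046
endloop
endfacet
facet normal 0.418 0.726 -0.547
outer loop
vertex 0.568 4.388 -0.402
vertex -0.063 4.266 -1.046
vertex -0.087 4.822 -0.326
endloop
endfacet
facet normal 0.184 0.107 0.977
outer loop
vertex 0.568 4.388 -0.402
vertex -0.087 4.822 -0.326
vertex -0.897 2.814 0.046
endloop
endfacet
facet normal 0.418 0.726 -0.547
outer loop
vertex -0.087 4.822 -0.326
vertex -0.063 4.266 -1.046
vertex -0.724 4.837 -0.793
endloop
endfacet
facet normal -0.546 0.360 0.756
outer loop
vertex -0.087 4.822 -0.326
vertex -0.724 4.837 -0.793
vertex -0.897 2.814 0.046
endloop
endfacet
facet normal 0.418 0.726 -0.547
outer loop
vertex -0.724 4.837 -0.793
vertex -0.063 4.266 -1.046
vertex -0.863 4.422 -1.45
endloop
endfacet
facet normal -0.983 0.135 0.123
outer loop
vertex -0.724 4.837 -0.793
vertex -0.863 4.422 -1.45
vertex -0.897 2.814 0.046
endloop
endfacet
facet normal 0.417 0.726 -0.546
outer loop
vertex -0.863 4.422 -1.45
vertex -0.063 4.266 -1.046
vertex -0.4 3.89 -1.804
endloop
endfacet
facet normal -0.800 -0.399 -0.447
outer loop
vertex -0.863 4.422 -1.45
vertex -0.4 3.89 -1.804
vertex -0.897 2.814 0.046
endloop
endfacet
facet normal 0.417 0.727 -0.546
outer loop
vertex -0.4 3.89 -1.804
vertex -0.063 4.266 -1.046
vertex 0.318 3.641 -1.587
endloop
endfacet
facet normal -0.133 -0.841 -0.525
outer loop
vertex -0.4 3.89 -1.804
vertex 0.318 3.641 -1.587
vertex -0.897 2.814 0.046
endloop
endfacet

endsolid
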